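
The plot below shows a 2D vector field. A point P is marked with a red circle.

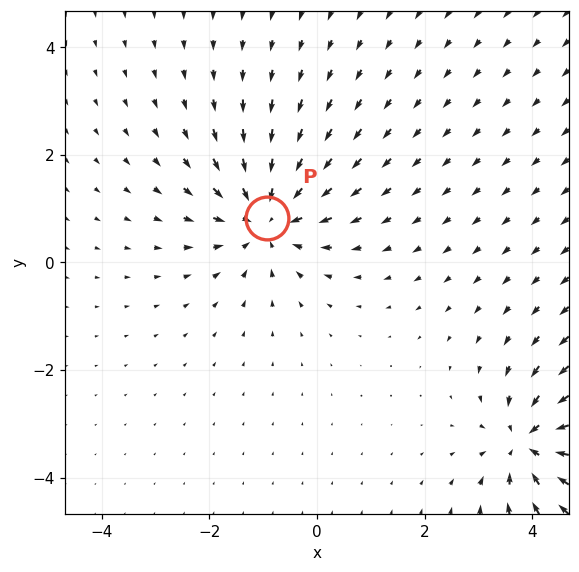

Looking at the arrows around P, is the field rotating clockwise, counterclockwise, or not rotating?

Near P at (-0.9, 0.8) the arrows show no circulation. The curl there is ≈0.

not rotating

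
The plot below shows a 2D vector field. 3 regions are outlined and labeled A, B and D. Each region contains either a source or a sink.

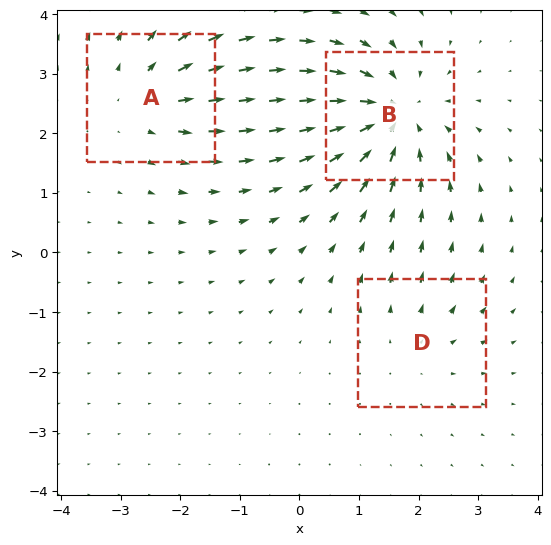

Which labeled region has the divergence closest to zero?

D

Divergence at each region's feature centre — A: about +3, B: about -5, D: about +2. Region D is closest to zero.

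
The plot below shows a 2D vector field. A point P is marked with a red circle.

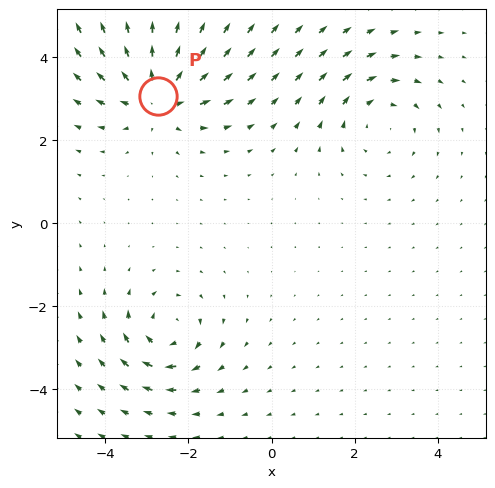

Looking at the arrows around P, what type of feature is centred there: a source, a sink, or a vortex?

source

At P (-2.7, 3.1) the arrows spread outward. Divergence about +5, curl ≈0 — positive divergence with near-zero curl is a source.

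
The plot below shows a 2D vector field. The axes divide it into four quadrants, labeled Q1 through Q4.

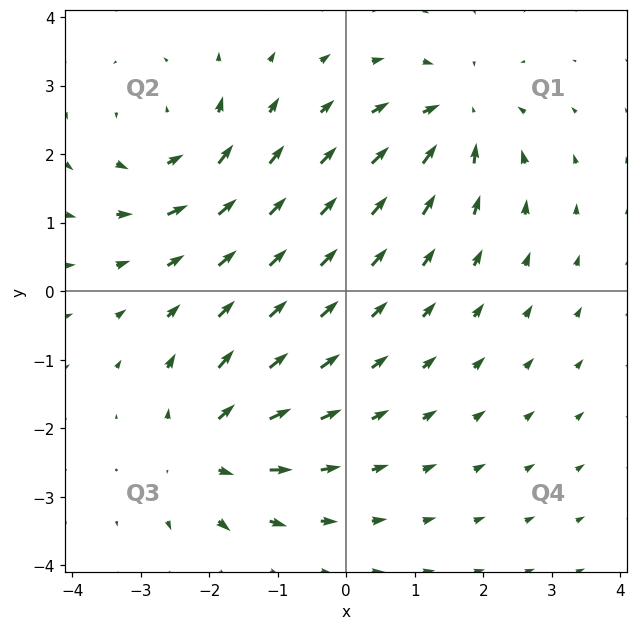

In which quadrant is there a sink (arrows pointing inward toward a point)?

Q1

The sink sits at approximately (1.6, 2.5), which lies in quadrant Q1. The divergence there is about -4, negative as expected for a sink.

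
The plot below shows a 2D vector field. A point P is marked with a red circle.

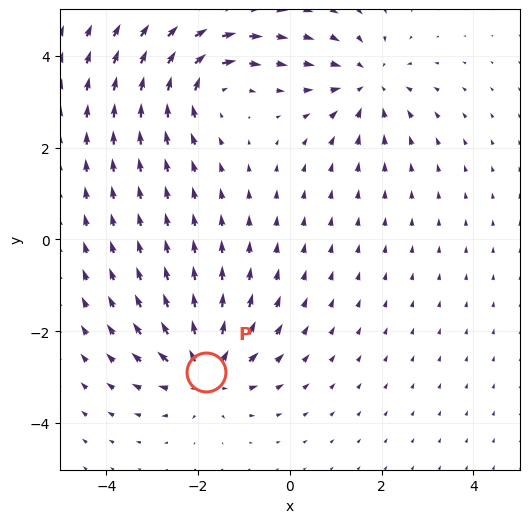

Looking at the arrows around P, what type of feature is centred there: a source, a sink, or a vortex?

At P (-1.8, -2.9) the arrows spread outward. Divergence about +4, curl ≈0 — positive divergence with near-zero curl is a source.

source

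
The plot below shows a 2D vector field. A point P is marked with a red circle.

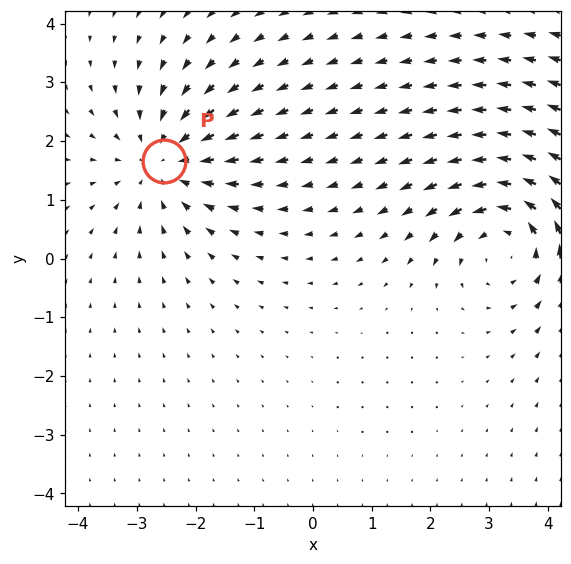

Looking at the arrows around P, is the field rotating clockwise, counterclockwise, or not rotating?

Near P at (-2.5, 1.7) the arrows show no circulation. The curl there is ≈0.

not rotating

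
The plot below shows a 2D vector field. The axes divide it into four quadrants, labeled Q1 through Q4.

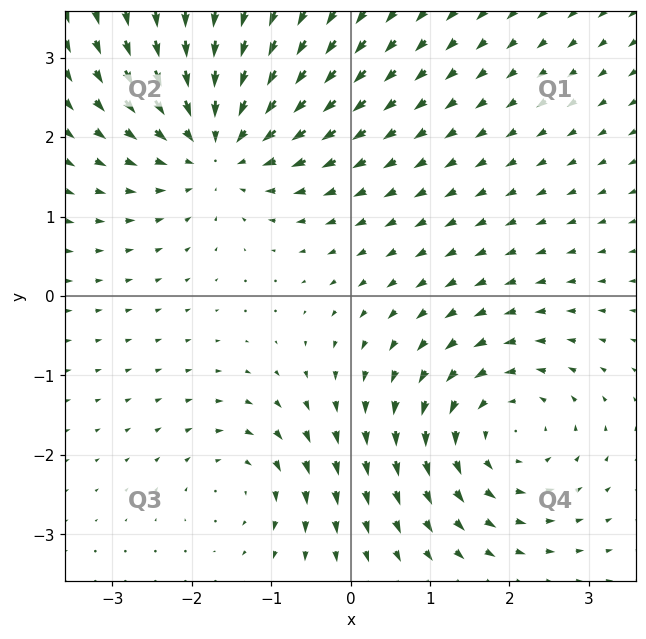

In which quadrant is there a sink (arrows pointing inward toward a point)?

Q2

The sink sits at approximately (-1.7, 1.9), which lies in quadrant Q2. The divergence there is about -5, negative as expected for a sink.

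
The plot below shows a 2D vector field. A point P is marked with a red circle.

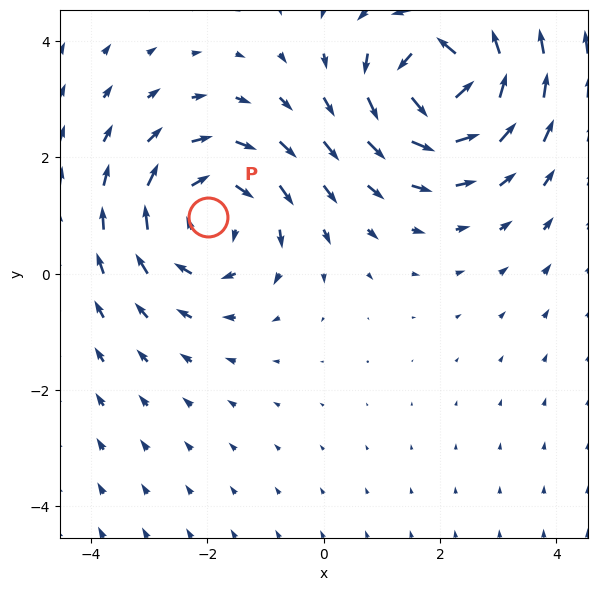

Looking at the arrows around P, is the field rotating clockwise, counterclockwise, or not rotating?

clockwise

Near P at (-2.0, 1.0) the arrows circulate clockwise. The curl (z-component) there is about -4; negative curl means clockwise rotation.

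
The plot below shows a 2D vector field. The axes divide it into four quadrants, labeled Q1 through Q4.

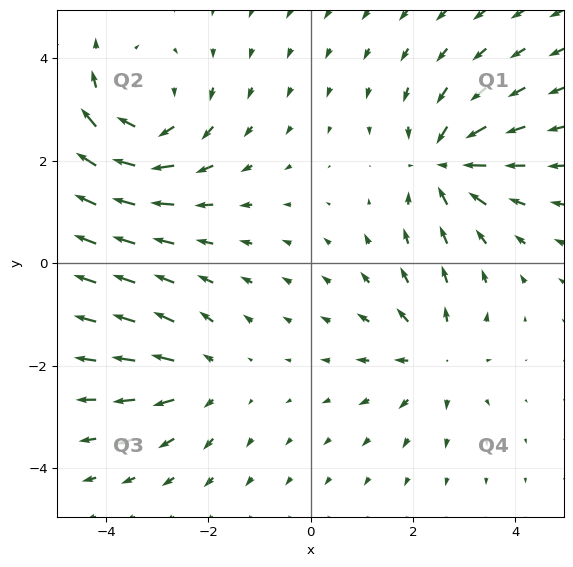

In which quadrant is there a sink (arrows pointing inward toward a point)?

Q1

The sink sits at approximately (2.6, 1.9), which lies in quadrant Q1. The divergence there is about -5, negative as expected for a sink.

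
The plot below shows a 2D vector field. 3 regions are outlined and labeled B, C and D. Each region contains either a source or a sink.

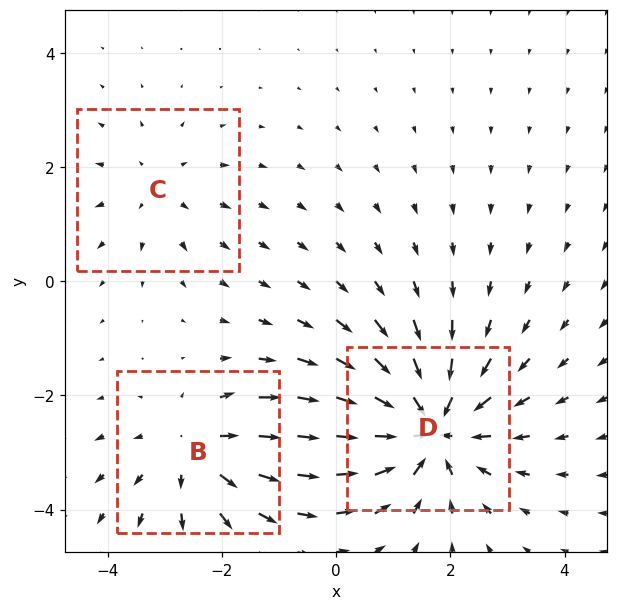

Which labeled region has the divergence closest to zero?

Divergence at each region's feature centre — B: about +3, C: about +2, D: about -5. Region C is closest to zero.

C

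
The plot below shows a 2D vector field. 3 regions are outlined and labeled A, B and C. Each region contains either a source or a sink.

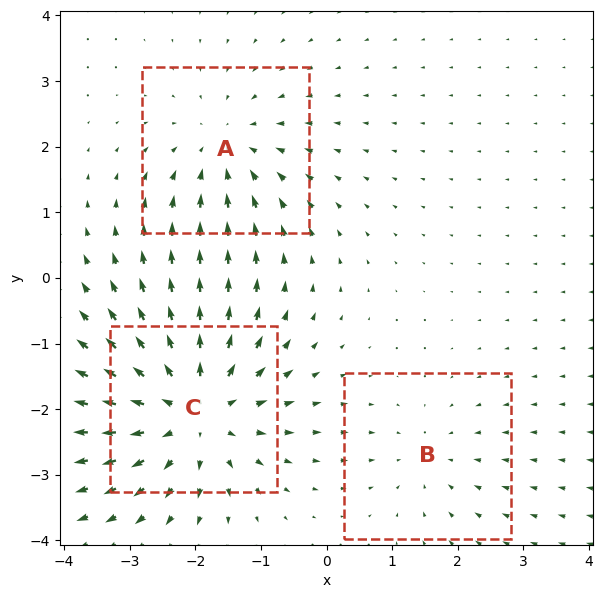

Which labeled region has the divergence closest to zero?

B

Divergence at each region's feature centre — A: about -3, B: about -2, C: about +5. Region B is closest to zero.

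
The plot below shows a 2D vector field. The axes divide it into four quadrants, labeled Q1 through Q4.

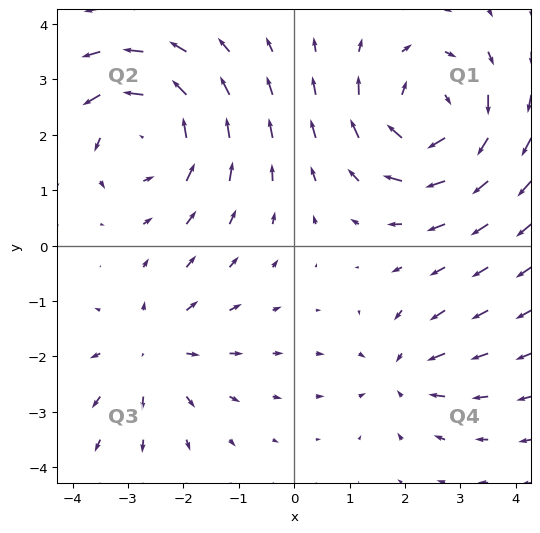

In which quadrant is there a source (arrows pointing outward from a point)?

The source sits at approximately (-2.5, -1.9), which lies in quadrant Q3. The divergence there is about +3, positive as expected for a source.

Q3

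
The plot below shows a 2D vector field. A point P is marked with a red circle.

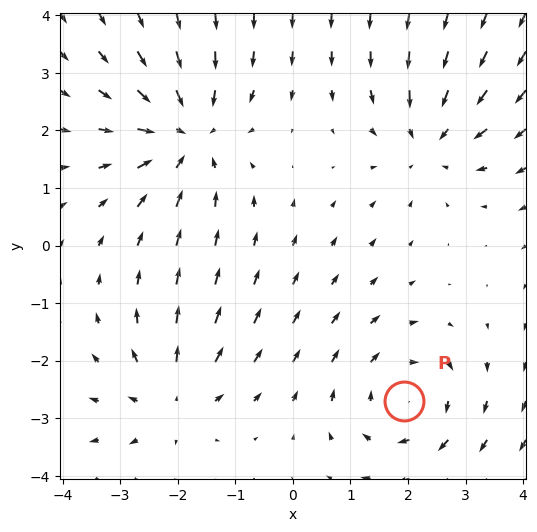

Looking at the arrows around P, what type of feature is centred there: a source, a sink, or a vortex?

At P (1.9, -2.7) the arrows circulate clockwise. Divergence ≈0, curl about -3 — near-zero divergence with nonzero curl is a vortex.

vortex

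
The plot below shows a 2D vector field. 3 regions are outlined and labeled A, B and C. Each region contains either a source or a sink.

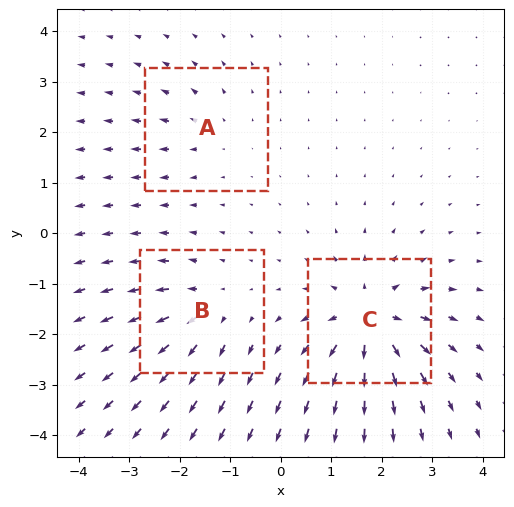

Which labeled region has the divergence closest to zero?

A

Divergence at each region's feature centre — A: about +2, B: about +4, C: about +6. Region A is closest to zero.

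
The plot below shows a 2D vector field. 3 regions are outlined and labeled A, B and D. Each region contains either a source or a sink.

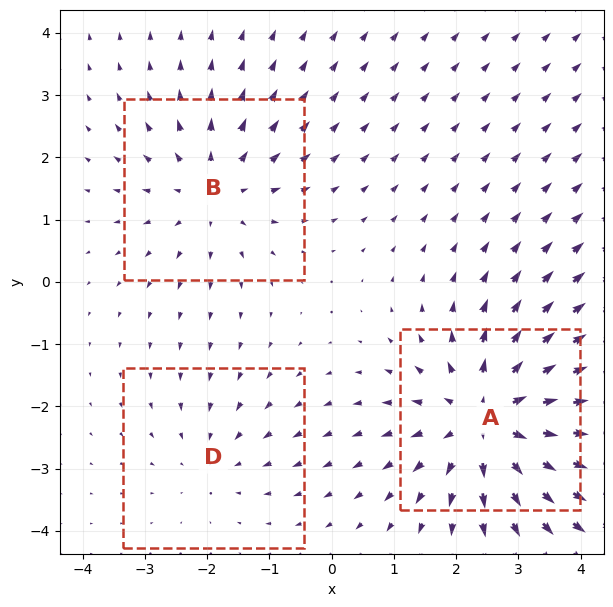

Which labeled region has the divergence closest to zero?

D

Divergence at each region's feature centre — A: about +5, B: about +3, D: about -2. Region D is closest to zero.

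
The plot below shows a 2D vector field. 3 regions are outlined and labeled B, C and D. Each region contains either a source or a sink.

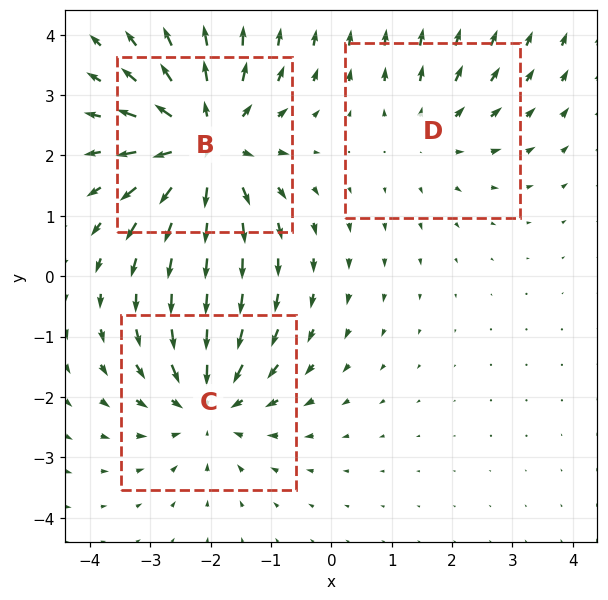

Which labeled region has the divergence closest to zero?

Divergence at each region's feature centre — B: about +4, C: about -3, D: about +2. Region D is closest to zero.

D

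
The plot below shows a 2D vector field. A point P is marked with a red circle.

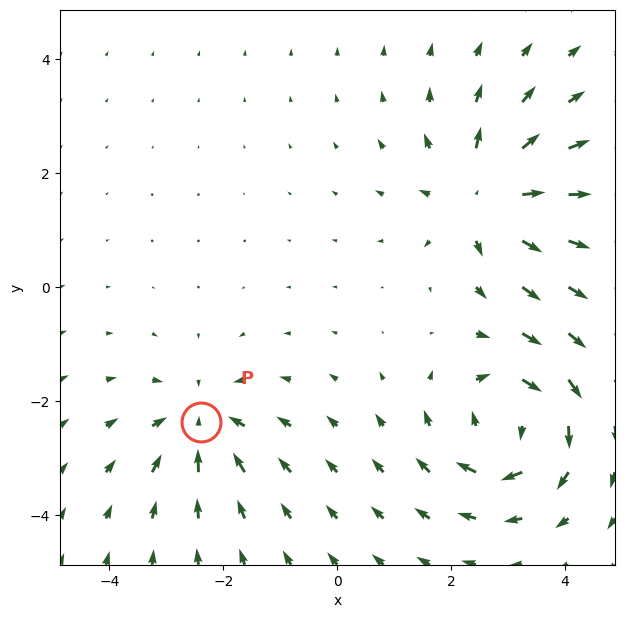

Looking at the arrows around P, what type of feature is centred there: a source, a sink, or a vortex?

At P (-2.4, -2.4) the arrows converge inward. Divergence about -3, curl ≈0 — negative divergence with near-zero curl is a sink.

sink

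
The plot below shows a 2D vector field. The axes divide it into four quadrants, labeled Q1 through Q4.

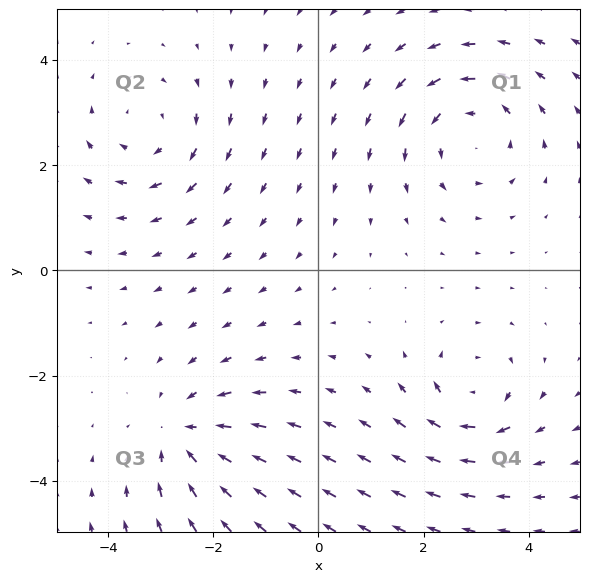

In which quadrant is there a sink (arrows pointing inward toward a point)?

The sink sits at approximately (-2.5, -3.1), which lies in quadrant Q3. The divergence there is about -4, negative as expected for a sink.

Q3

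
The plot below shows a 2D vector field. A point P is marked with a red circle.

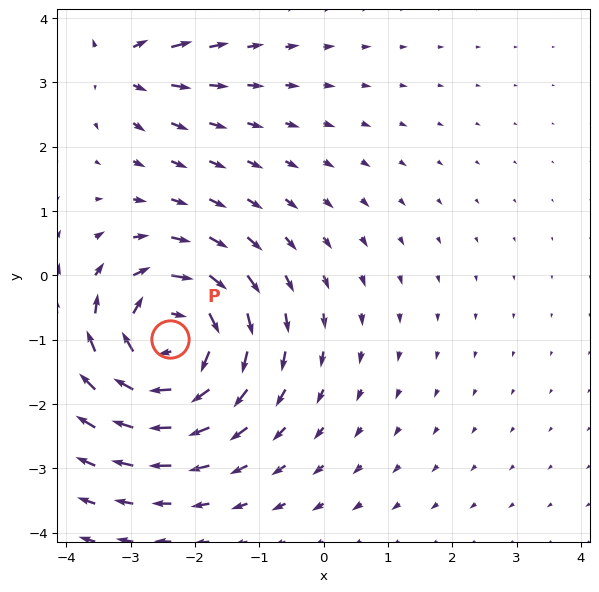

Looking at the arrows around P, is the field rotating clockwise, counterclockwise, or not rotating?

clockwise

Near P at (-2.4, -1.0) the arrows circulate clockwise. The curl (z-component) there is about -6; negative curl means clockwise rotation.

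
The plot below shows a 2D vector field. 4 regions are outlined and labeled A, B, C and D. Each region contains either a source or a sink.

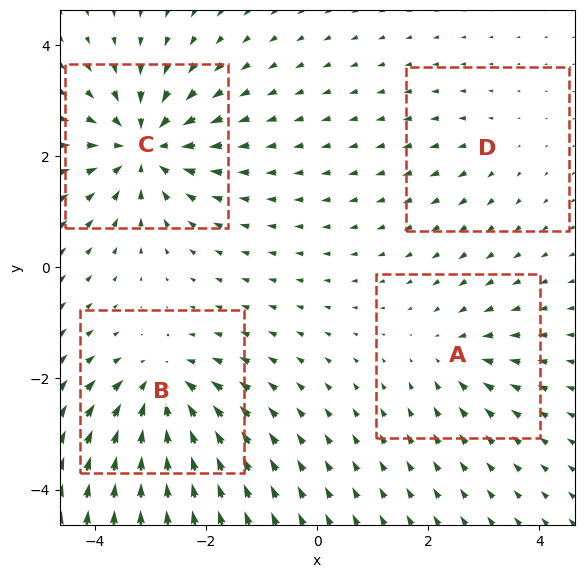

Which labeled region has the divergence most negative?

Divergence at each region's feature centre — A: about -3, B: about -6, C: about -7, D: about +2. Region C is most negative.

C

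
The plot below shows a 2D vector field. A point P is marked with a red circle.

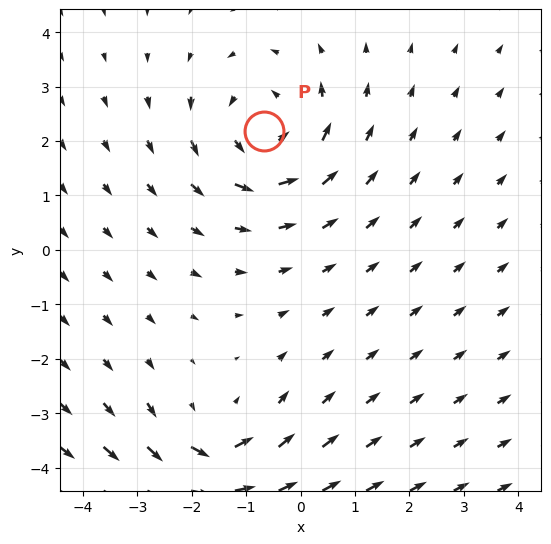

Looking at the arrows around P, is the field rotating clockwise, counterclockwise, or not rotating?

counterclockwise

Near P at (-0.7, 2.2) the arrows circulate counterclockwise. The curl (z-component) there is about +4; positive curl means counterclockwise rotation.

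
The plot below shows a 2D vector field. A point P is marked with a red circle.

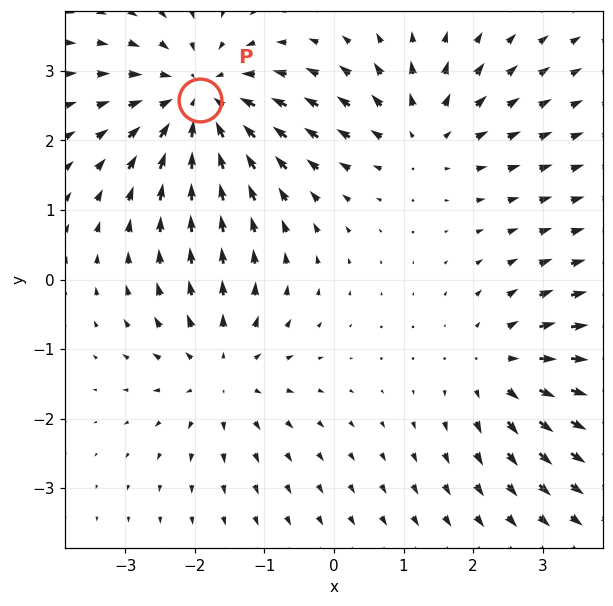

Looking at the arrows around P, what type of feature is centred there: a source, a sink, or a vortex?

sink

At P (-1.9, 2.6) the arrows converge inward. Divergence about -5, curl ≈0 — negative divergence with near-zero curl is a sink.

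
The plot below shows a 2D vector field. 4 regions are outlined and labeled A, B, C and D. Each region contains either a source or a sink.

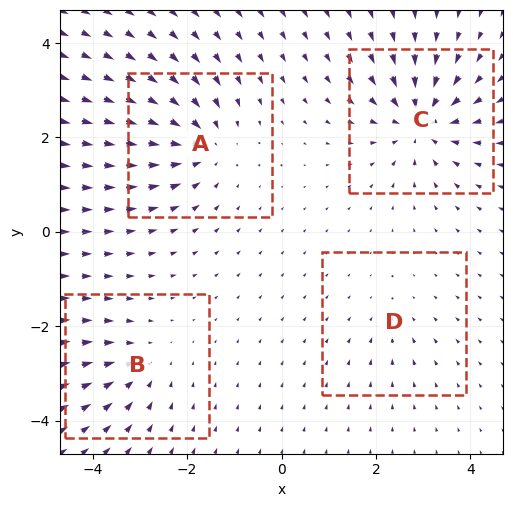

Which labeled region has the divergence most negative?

Divergence at each region's feature centre — A: about -6, B: about -4, C: about -7, D: about -2. Region C is most negative.

C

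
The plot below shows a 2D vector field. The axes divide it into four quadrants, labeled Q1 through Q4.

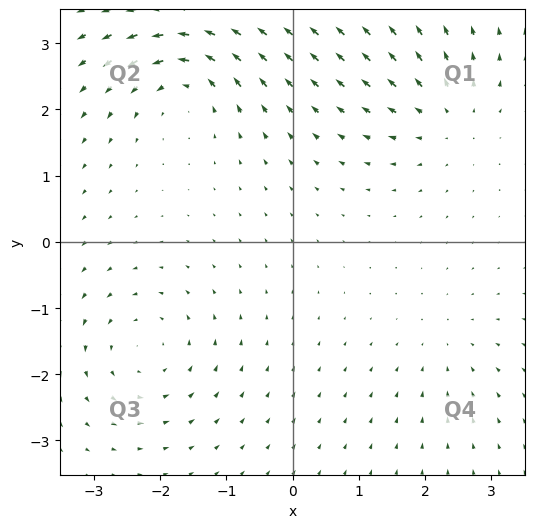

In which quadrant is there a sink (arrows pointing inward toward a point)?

Q4

The sink sits at approximately (2.3, -1.6), which lies in quadrant Q4. The divergence there is about -2, negative as expected for a sink.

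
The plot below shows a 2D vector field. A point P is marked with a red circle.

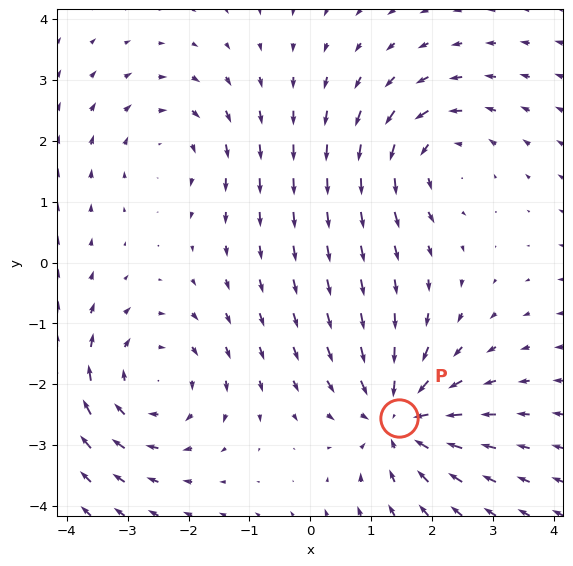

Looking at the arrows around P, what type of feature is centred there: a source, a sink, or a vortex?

sink

At P (1.5, -2.5) the arrows converge inward. Divergence about -5, curl ≈0 — negative divergence with near-zero curl is a sink.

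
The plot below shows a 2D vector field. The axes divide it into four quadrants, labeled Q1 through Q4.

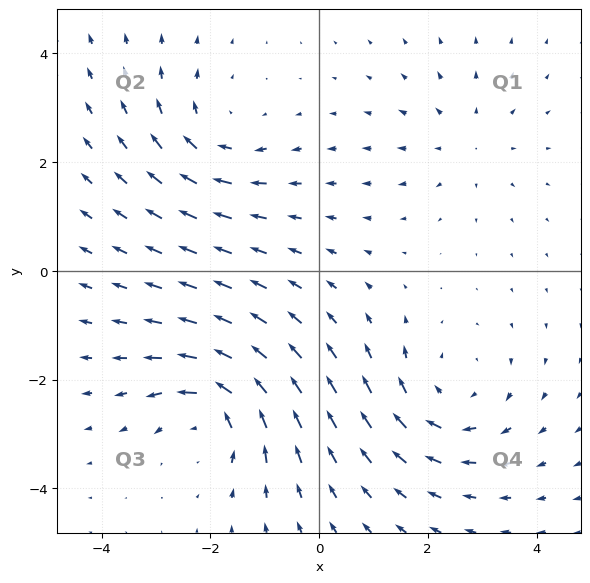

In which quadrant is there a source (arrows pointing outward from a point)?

The source sits at approximately (2.7, 2.4), which lies in quadrant Q1. The divergence there is about +3, positive as expected for a source.

Q1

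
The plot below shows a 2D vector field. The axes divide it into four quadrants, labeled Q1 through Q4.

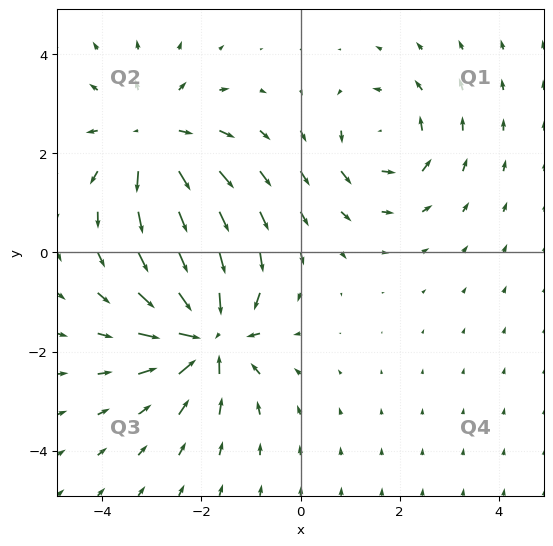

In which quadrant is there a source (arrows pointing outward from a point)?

The source sits at approximately (-3.0, 2.3), which lies in quadrant Q2. The divergence there is about +4, positive as expected for a source.

Q2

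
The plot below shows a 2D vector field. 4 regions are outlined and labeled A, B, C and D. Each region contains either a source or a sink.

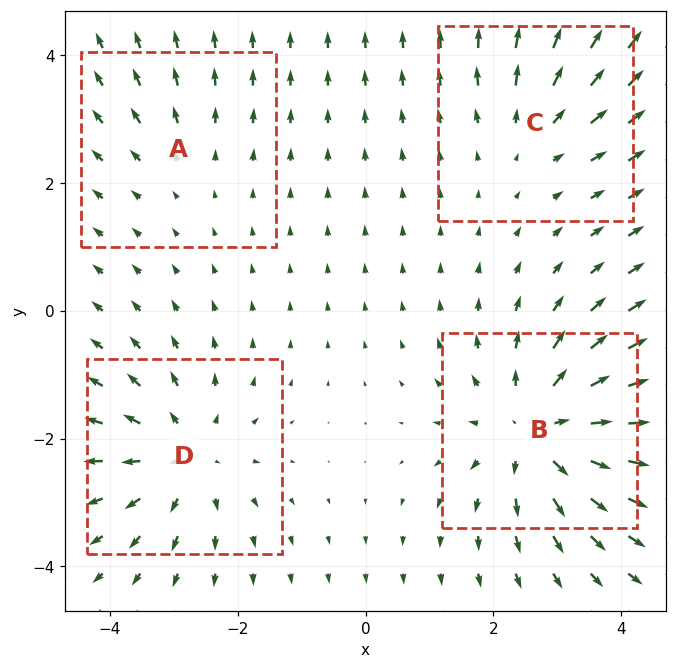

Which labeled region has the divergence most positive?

B

Divergence at each region's feature centre — A: about +2, B: about +6, C: about +3, D: about +5. Region B is most positive.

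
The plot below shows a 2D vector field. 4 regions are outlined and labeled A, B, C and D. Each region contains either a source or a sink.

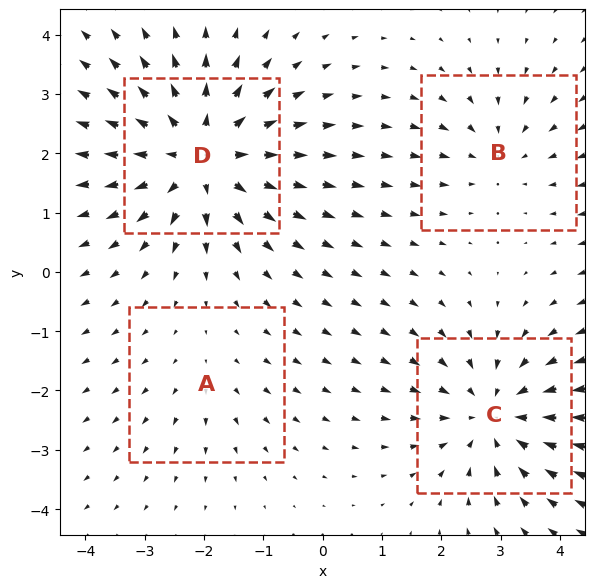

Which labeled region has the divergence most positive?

D

Divergence at each region's feature centre — A: about +2, B: about -3, C: about -5, D: about +6. Region D is most positive.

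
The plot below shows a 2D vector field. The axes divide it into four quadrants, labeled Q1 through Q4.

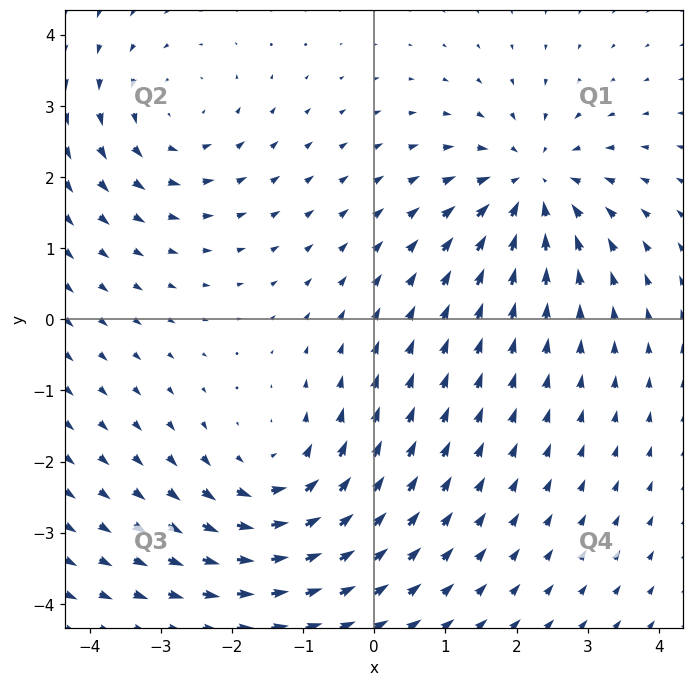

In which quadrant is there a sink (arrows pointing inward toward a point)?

Q1

The sink sits at approximately (2.2, 1.9), which lies in quadrant Q1. The divergence there is about -5, negative as expected for a sink.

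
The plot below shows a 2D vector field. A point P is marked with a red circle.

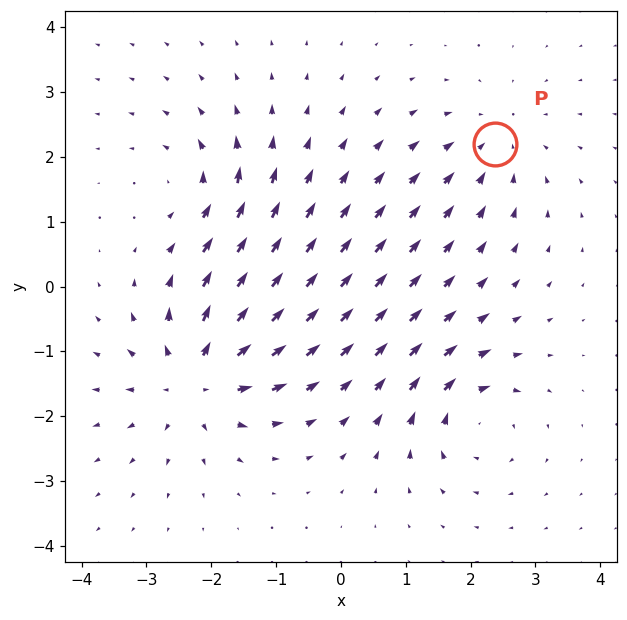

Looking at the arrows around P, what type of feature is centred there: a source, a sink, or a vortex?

sink

At P (2.4, 2.2) the arrows converge inward. Divergence about -2, curl ≈0 — negative divergence with near-zero curl is a sink.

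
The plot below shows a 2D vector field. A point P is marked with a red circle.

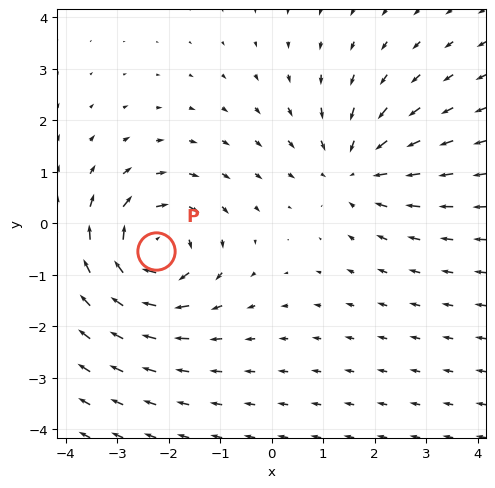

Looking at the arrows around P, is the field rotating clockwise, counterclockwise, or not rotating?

Near P at (-2.2, -0.5) the arrows circulate clockwise. The curl (z-component) there is about -5; negative curl means clockwise rotation.

clockwise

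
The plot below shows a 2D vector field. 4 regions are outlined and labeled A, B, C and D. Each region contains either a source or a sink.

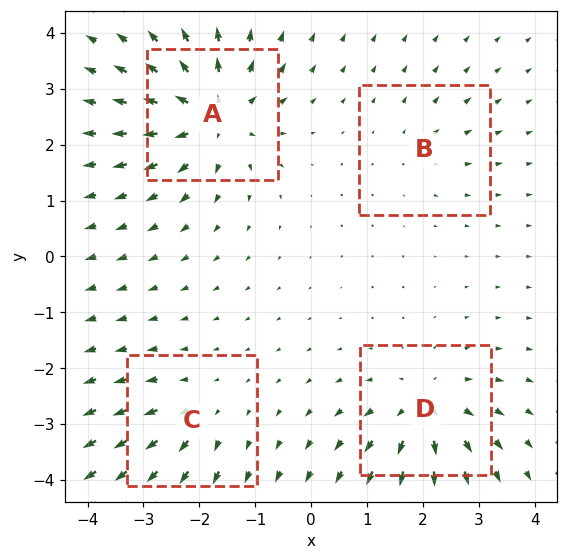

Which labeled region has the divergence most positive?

Divergence at each region's feature centre — A: about +7, B: about +2, C: about +3, D: about +6. Region A is most positive.

A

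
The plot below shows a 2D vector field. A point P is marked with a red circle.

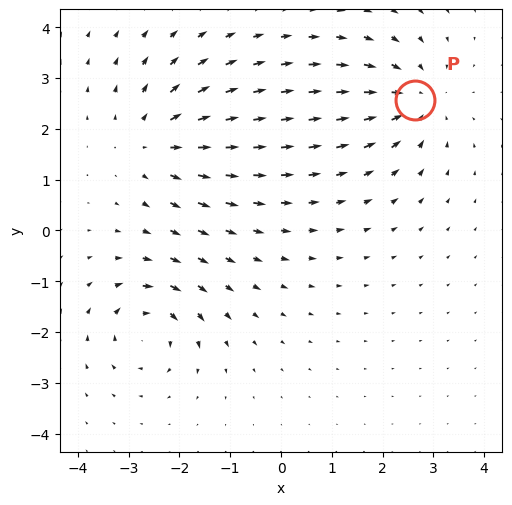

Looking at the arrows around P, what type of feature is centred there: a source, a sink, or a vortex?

At P (2.6, 2.6) the arrows converge inward. Divergence about -4, curl ≈0 — negative divergence with near-zero curl is a sink.

sink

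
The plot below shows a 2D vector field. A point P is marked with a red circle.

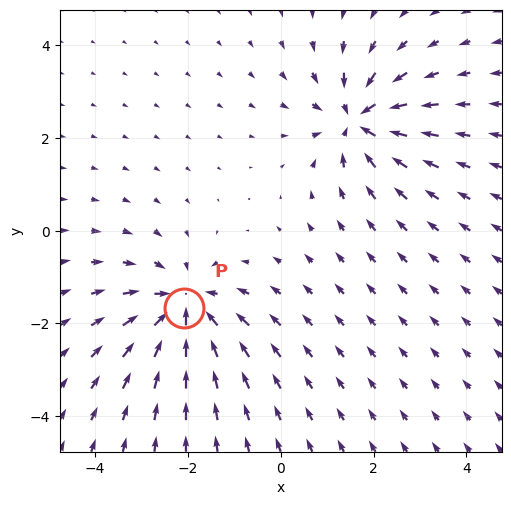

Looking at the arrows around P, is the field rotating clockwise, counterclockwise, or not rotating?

Near P at (-2.1, -1.7) the arrows show no circulation. The curl there is ≈0.

not rotating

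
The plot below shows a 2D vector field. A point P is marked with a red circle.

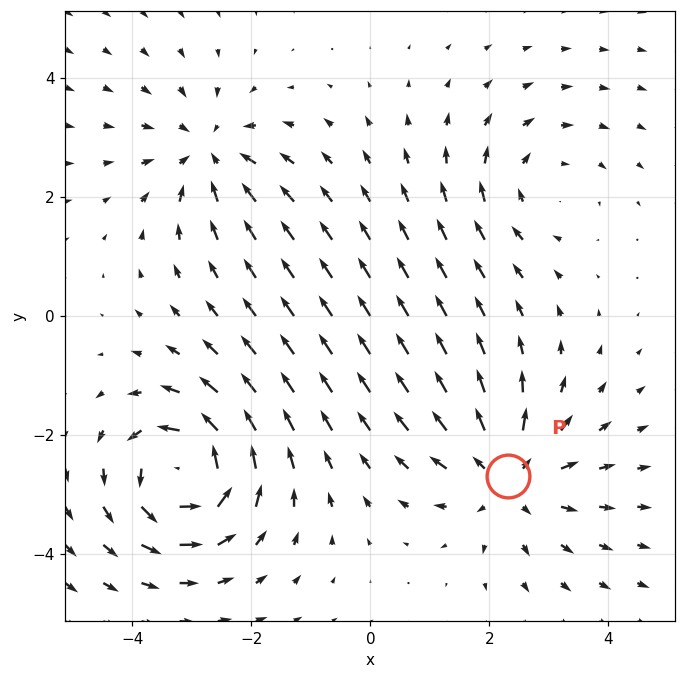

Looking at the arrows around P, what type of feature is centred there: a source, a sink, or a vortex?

At P (2.3, -2.7) the arrows spread outward. Divergence about +4, curl ≈0 — positive divergence with near-zero curl is a source.

source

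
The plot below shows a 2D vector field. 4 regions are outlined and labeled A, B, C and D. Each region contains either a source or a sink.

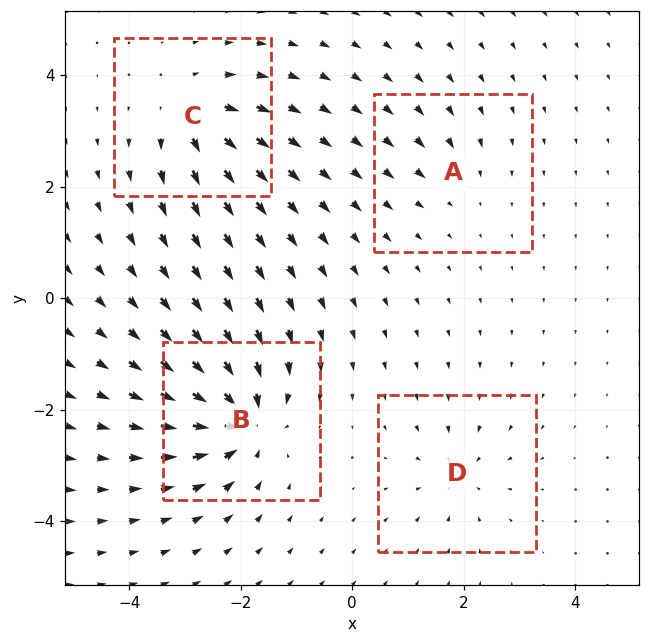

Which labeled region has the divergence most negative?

Divergence at each region's feature centre — A: about -3, B: about -8, C: about +6, D: about -4. Region B is most negative.

B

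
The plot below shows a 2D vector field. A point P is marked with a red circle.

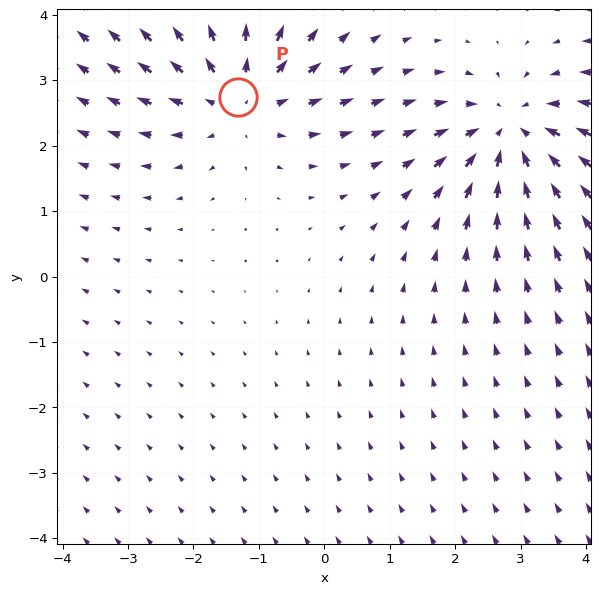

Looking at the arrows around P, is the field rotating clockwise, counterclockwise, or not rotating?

not rotating

Near P at (-1.3, 2.7) the arrows show no circulation. The curl there is ≈0.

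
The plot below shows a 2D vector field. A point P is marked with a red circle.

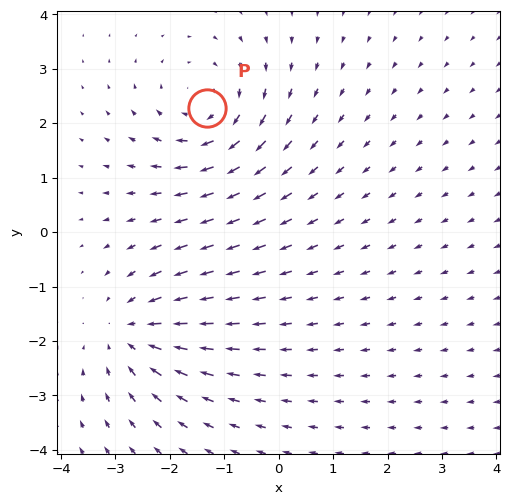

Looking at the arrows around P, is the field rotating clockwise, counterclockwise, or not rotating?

Near P at (-1.3, 2.3) the arrows circulate clockwise. The curl (z-component) there is about -3; negative curl means clockwise rotation.

clockwise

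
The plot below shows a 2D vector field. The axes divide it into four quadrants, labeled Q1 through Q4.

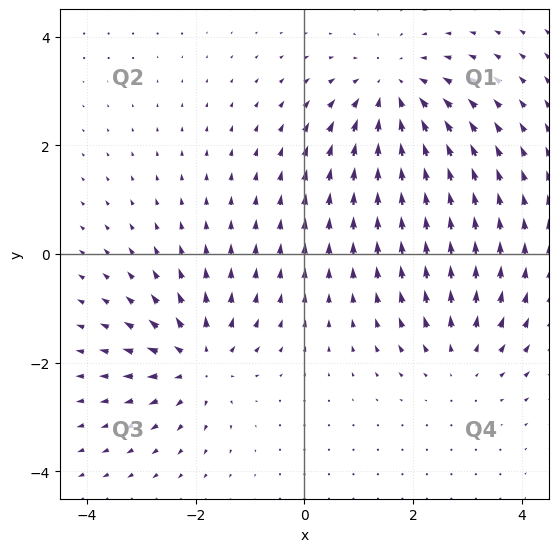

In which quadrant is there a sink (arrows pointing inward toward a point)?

Q1

The sink sits at approximately (1.6, 3.0), which lies in quadrant Q1. The divergence there is about -3, negative as expected for a sink.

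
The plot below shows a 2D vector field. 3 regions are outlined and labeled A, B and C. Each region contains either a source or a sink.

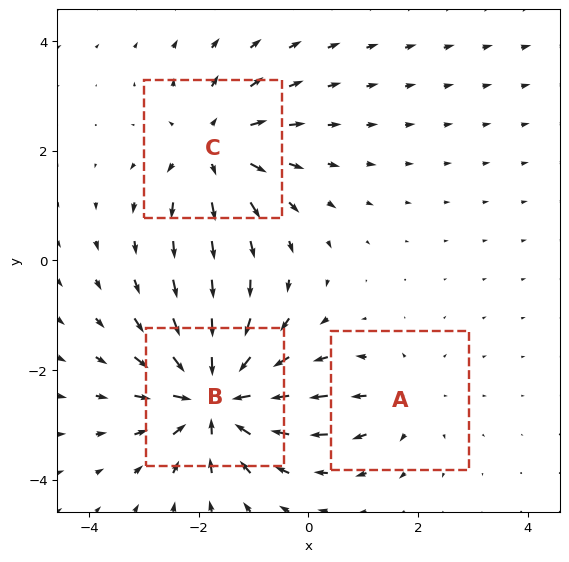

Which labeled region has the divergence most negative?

B

Divergence at each region's feature centre — A: about +2, B: about -5, C: about +3. Region B is most negative.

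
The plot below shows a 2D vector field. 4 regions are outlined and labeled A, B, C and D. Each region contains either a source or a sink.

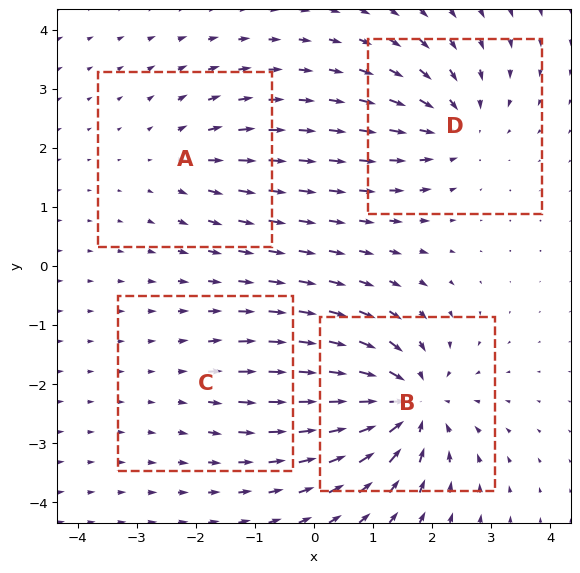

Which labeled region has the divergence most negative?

Divergence at each region's feature centre — A: about +3, B: about -7, C: about +2, D: about -5. Region B is most negative.

B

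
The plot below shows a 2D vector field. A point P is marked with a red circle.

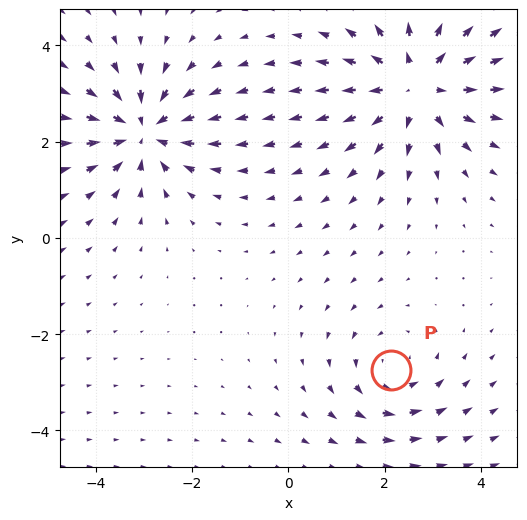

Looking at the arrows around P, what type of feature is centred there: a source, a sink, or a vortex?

At P (2.1, -2.7) the arrows circulate counterclockwise. Divergence ≈0, curl about +3 — near-zero divergence with nonzero curl is a vortex.

vortex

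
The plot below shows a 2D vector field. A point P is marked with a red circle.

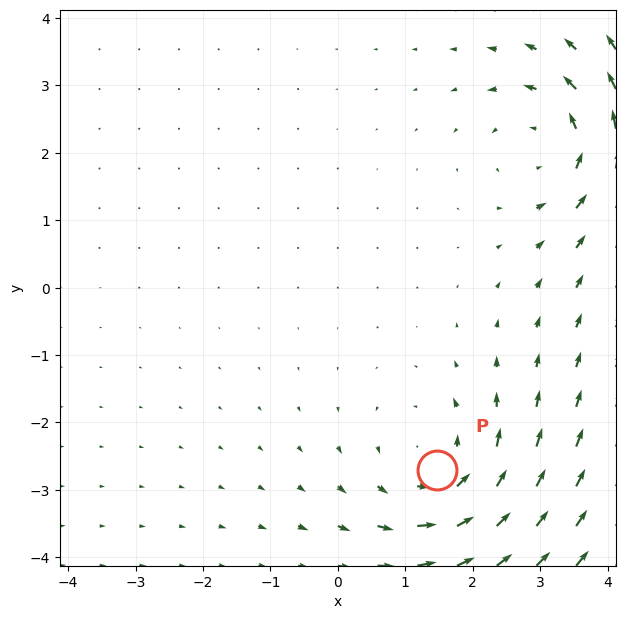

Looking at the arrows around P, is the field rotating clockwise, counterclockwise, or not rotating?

Near P at (1.5, -2.7) the arrows circulate counterclockwise. The curl (z-component) there is about +3; positive curl means counterclockwise rotation.

counterclockwise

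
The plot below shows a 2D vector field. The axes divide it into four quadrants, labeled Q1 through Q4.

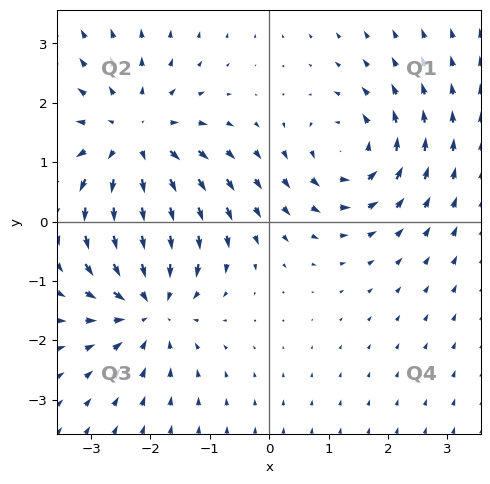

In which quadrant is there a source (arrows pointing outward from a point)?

The source sits at approximately (-2.3, 1.3), which lies in quadrant Q2. The divergence there is about +4, positive as expected for a source.

Q2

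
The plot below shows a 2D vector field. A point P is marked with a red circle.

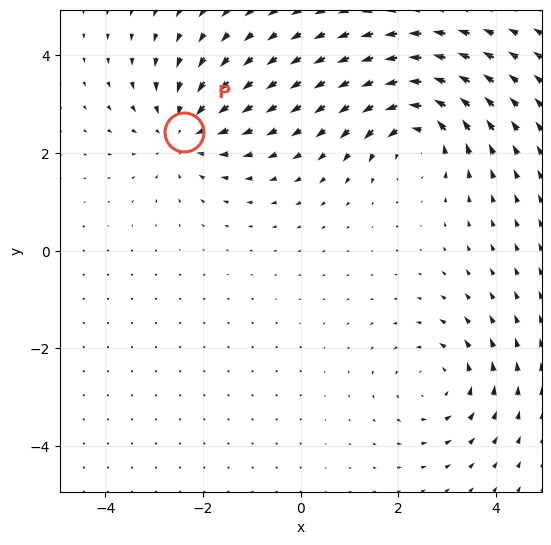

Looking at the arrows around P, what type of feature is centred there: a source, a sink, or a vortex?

At P (-2.4, 2.4) the arrows converge inward. Divergence about -4, curl ≈0 — negative divergence with near-zero curl is a sink.

sink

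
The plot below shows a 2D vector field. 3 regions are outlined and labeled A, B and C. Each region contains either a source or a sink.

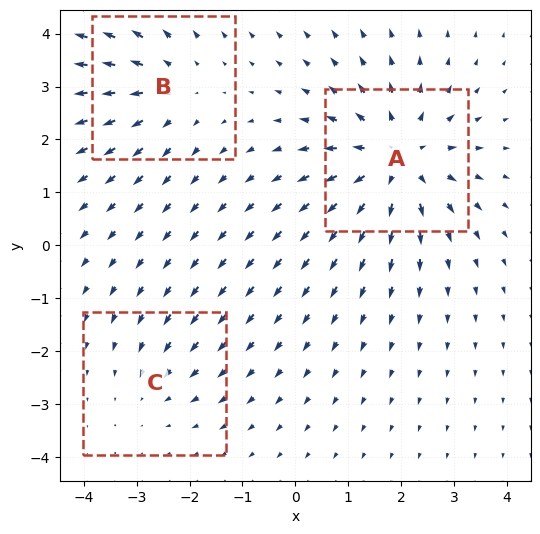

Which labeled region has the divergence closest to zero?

Divergence at each region's feature centre — A: about +5, B: about +3, C: about -2. Region C is closest to zero.

C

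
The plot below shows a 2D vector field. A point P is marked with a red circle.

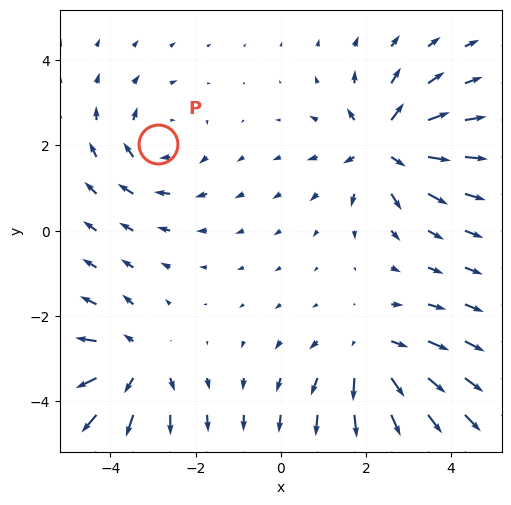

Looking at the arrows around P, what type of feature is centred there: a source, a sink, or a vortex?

At P (-2.9, 2.0) the arrows circulate clockwise. Divergence ≈0, curl about -3 — near-zero divergence with nonzero curl is a vortex.

vortex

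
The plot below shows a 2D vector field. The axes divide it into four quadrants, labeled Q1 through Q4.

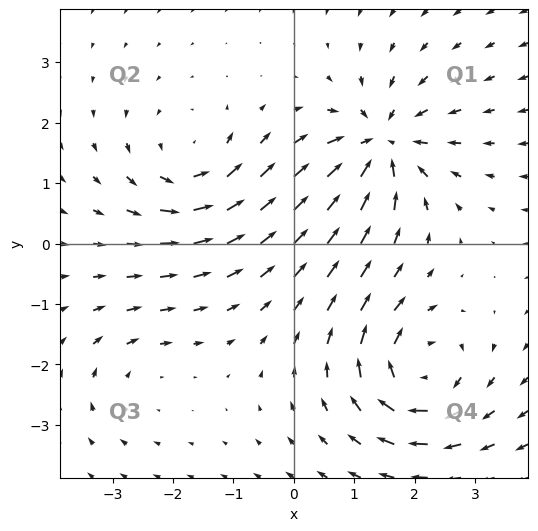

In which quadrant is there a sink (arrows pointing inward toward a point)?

The sink sits at approximately (1.4, 1.6), which lies in quadrant Q1. The divergence there is about -7, negative as expected for a sink.

Q1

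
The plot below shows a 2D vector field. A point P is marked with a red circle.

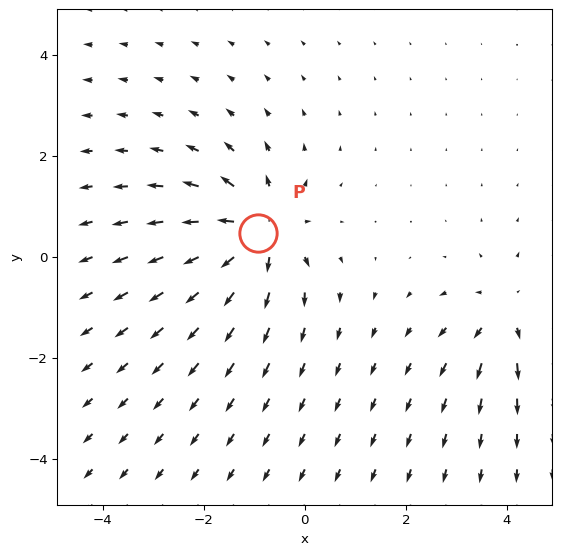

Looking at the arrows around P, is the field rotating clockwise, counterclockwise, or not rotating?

Near P at (-0.9, 0.5) the arrows show no circulation. The curl there is ≈0.

not rotating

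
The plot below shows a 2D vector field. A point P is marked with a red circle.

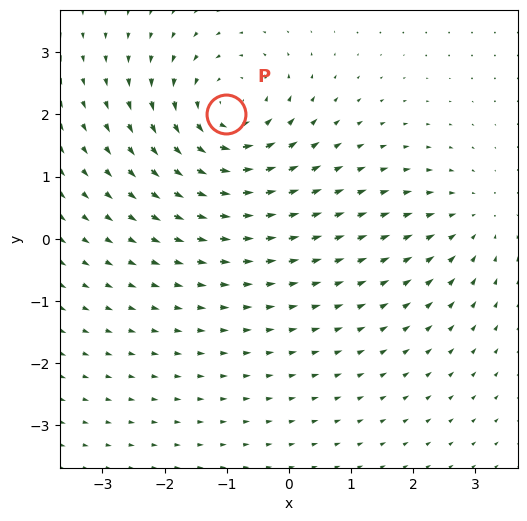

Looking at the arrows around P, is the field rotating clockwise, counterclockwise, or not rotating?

Near P at (-1.0, 2.0) the arrows circulate counterclockwise. The curl (z-component) there is about +5; positive curl means counterclockwise rotation.

counterclockwise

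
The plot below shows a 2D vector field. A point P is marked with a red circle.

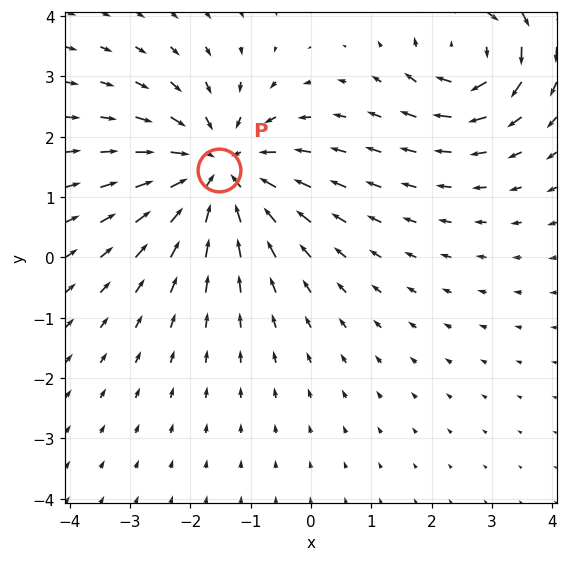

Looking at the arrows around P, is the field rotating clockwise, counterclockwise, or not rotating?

not rotating

Near P at (-1.5, 1.4) the arrows show no circulation. The curl there is ≈0.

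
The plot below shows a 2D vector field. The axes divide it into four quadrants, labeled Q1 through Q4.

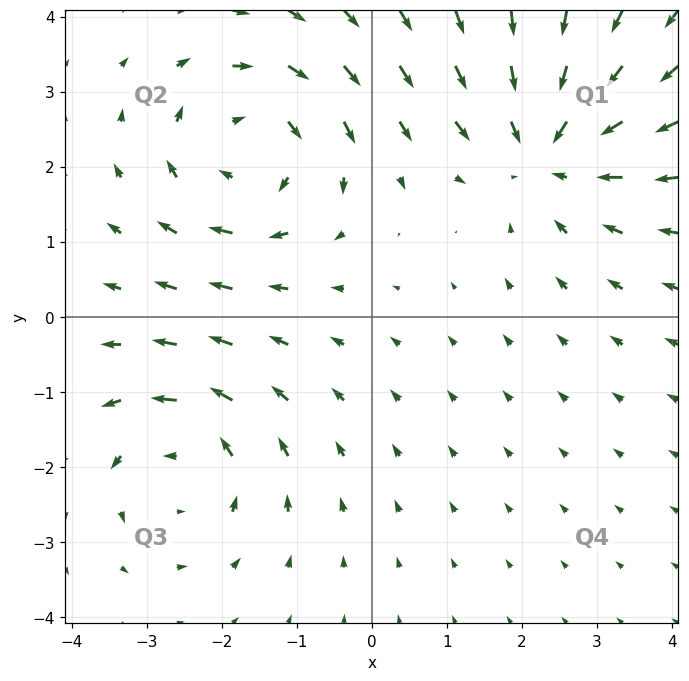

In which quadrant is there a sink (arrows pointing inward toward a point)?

Q1

The sink sits at approximately (2.4, 2.2), which lies in quadrant Q1. The divergence there is about -4, negative as expected for a sink.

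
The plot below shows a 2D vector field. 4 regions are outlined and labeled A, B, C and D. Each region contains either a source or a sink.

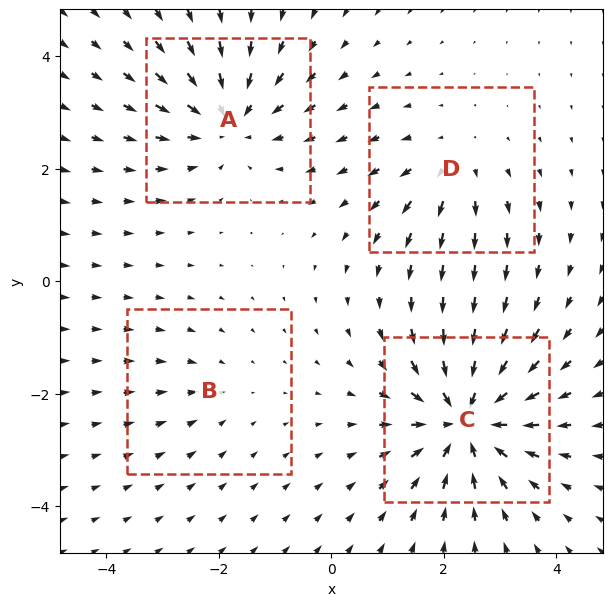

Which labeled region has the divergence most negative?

Divergence at each region's feature centre — A: about -5, B: about -2, C: about -7, D: about +3. Region C is most negative.

C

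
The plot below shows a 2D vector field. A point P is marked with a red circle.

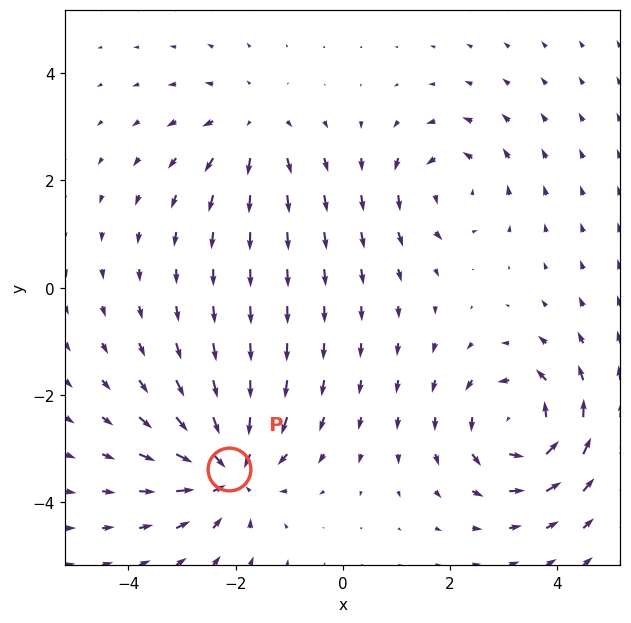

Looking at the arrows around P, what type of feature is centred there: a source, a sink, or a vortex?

At P (-2.1, -3.4) the arrows converge inward. Divergence about -6, curl ≈0 — negative divergence with near-zero curl is a sink.

sink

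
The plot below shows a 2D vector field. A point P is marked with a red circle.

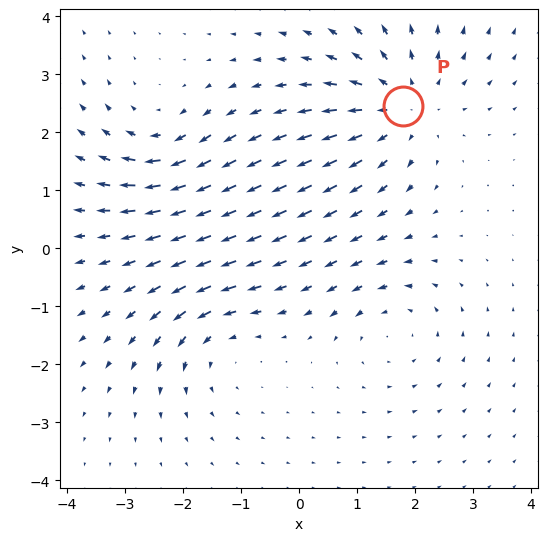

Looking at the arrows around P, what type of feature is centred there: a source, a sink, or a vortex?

source

At P (1.8, 2.5) the arrows spread outward. Divergence about +4, curl ≈0 — positive divergence with near-zero curl is a source.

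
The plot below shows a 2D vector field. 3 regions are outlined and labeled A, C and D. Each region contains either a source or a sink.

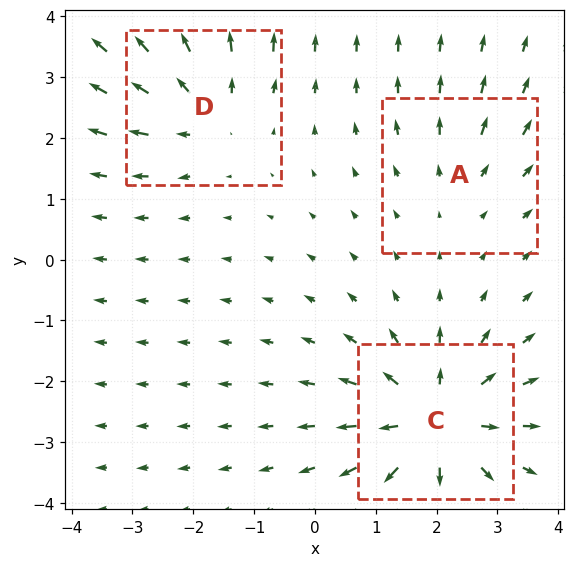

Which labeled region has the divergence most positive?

Divergence at each region's feature centre — A: about +2, C: about +5, D: about +3. Region C is most positive.

C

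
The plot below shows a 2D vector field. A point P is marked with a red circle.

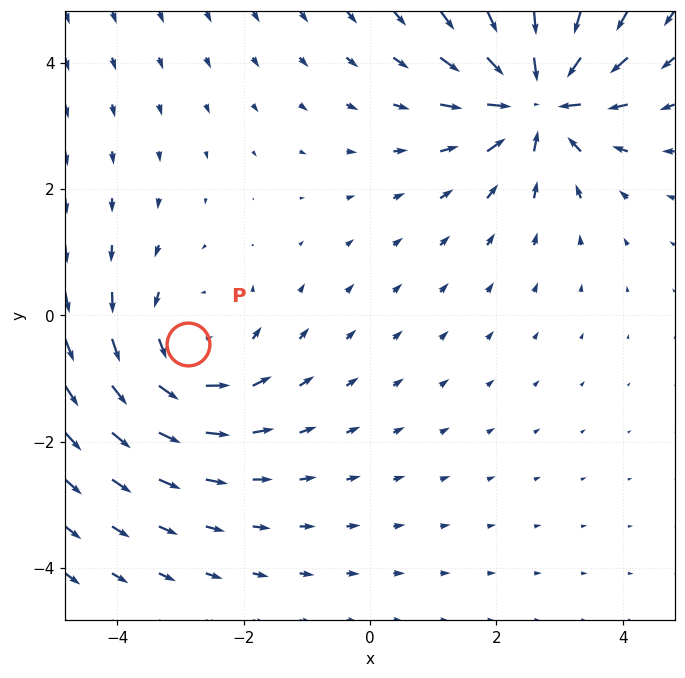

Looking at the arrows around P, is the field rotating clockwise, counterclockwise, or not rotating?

counterclockwise

Near P at (-2.9, -0.5) the arrows circulate counterclockwise. The curl (z-component) there is about +3; positive curl means counterclockwise rotation.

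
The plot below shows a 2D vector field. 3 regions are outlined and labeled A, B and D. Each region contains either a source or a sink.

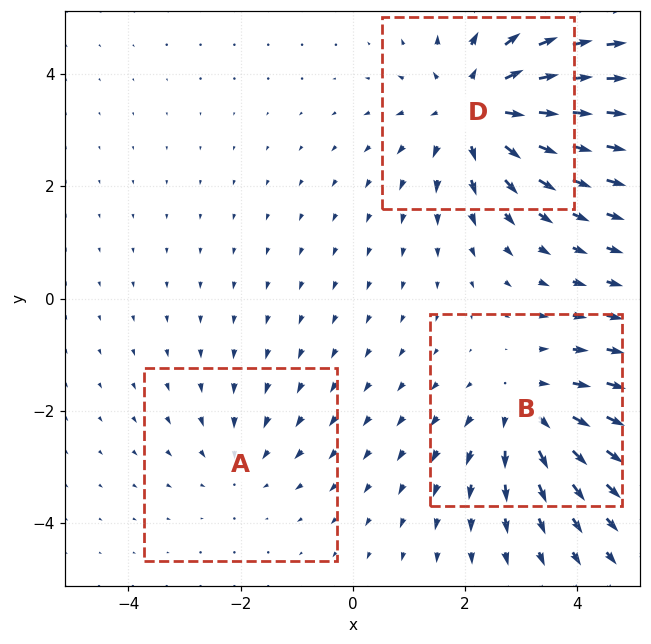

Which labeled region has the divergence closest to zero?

A

Divergence at each region's feature centre — A: about -2, B: about +3, D: about +4. Region A is closest to zero.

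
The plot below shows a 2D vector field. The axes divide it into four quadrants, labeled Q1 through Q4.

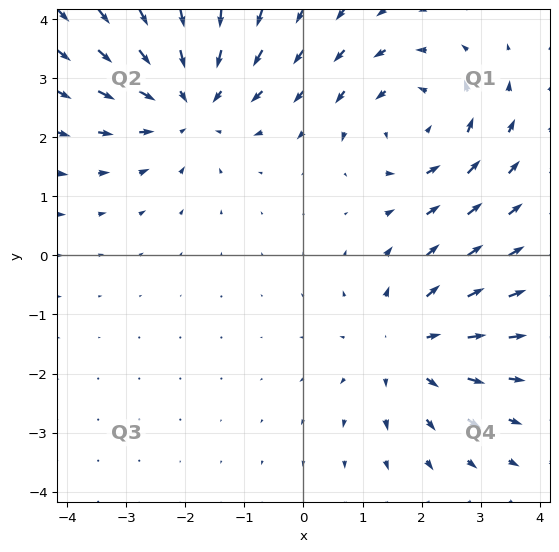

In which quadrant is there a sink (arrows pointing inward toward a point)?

The sink sits at approximately (-1.9, 2.6), which lies in quadrant Q2. The divergence there is about -4, negative as expected for a sink.

Q2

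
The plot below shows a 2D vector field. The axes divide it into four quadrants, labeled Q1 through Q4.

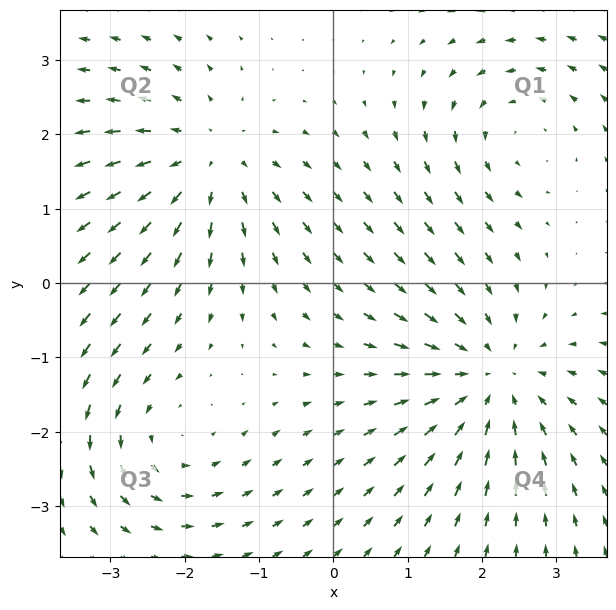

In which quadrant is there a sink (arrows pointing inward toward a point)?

The sink sits at approximately (2.1, -1.3), which lies in quadrant Q4. The divergence there is about -4, negative as expected for a sink.

Q4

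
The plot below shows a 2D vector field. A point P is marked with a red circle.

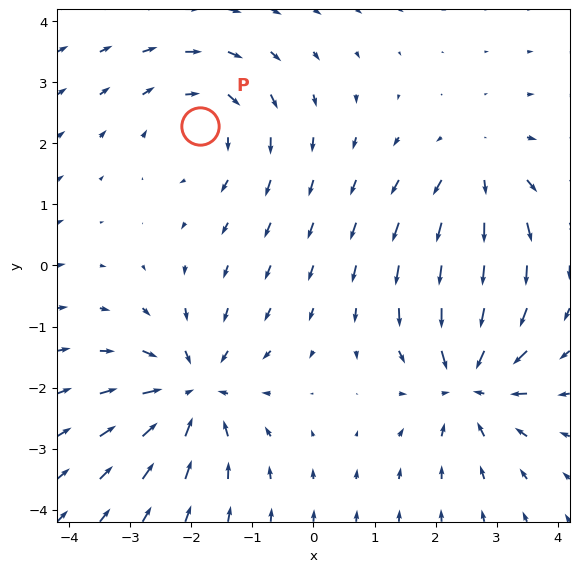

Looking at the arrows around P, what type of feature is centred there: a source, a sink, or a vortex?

At P (-1.9, 2.3) the arrows circulate clockwise. Divergence ≈0, curl about -4 — near-zero divergence with nonzero curl is a vortex.

vortex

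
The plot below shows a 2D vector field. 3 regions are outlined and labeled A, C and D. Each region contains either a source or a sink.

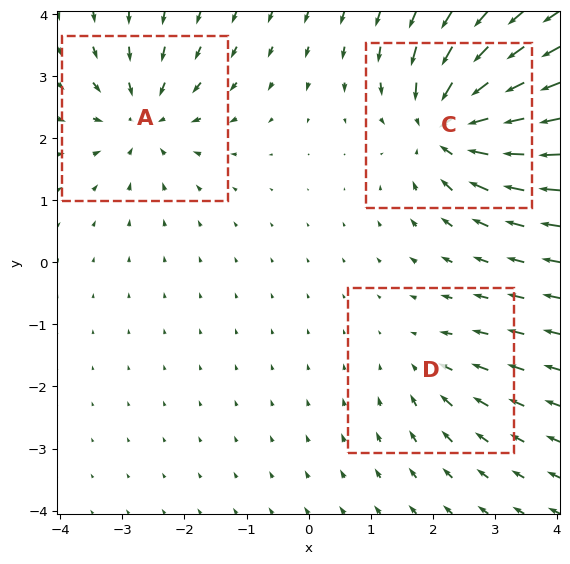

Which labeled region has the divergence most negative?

C

Divergence at each region's feature centre — A: about -4, C: about -6, D: about -2. Region C is most negative.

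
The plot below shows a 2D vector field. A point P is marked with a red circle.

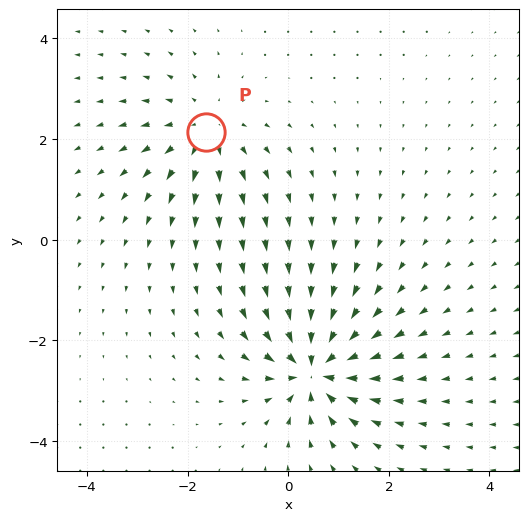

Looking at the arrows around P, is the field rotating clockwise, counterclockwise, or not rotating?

Near P at (-1.6, 2.1) the arrows show no circulation. The curl there is ≈0.

not rotating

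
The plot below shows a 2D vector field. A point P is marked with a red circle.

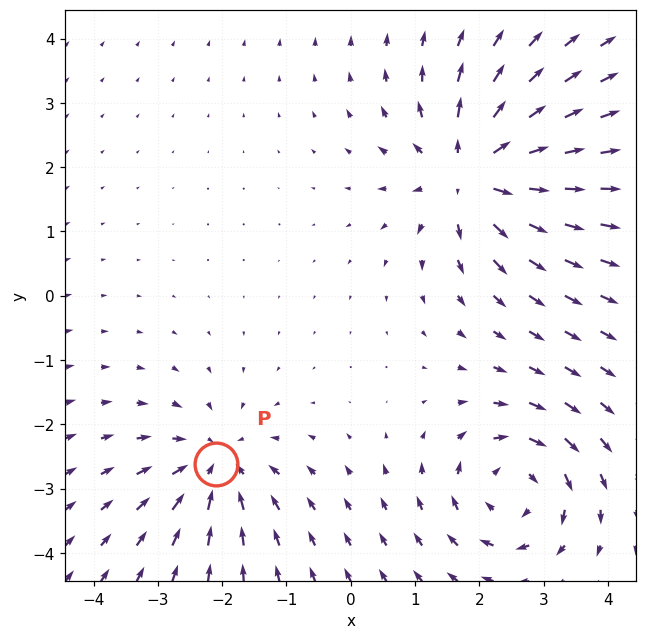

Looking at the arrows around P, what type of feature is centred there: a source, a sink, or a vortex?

At P (-2.1, -2.6) the arrows converge inward. Divergence about -4, curl ≈0 — negative divergence with near-zero curl is a sink.

sink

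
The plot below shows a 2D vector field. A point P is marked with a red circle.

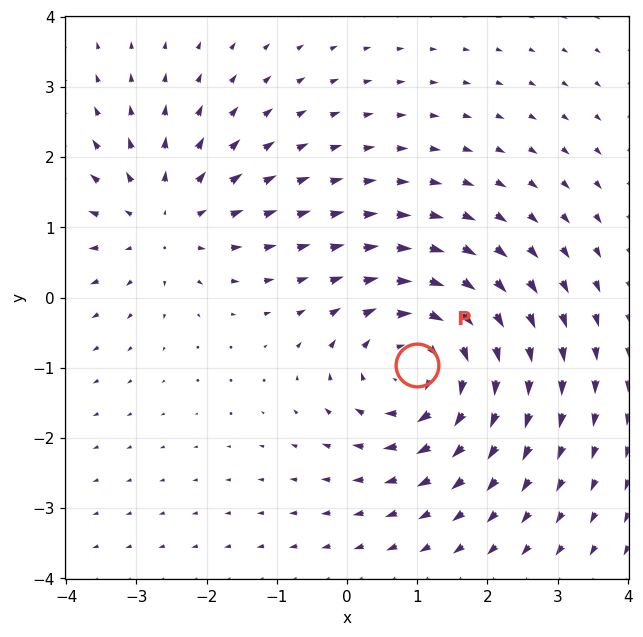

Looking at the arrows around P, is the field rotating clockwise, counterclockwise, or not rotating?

clockwise

Near P at (1.0, -1.0) the arrows circulate clockwise. The curl (z-component) there is about -4; negative curl means clockwise rotation.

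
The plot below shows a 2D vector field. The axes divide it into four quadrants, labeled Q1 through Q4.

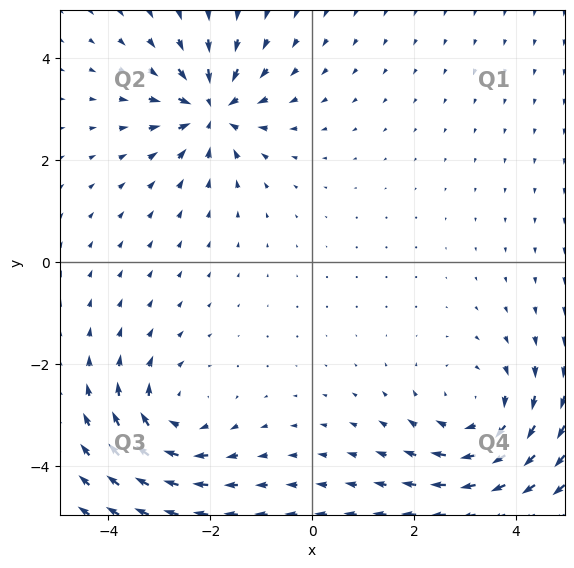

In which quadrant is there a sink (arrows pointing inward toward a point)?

Q2

The sink sits at approximately (-2.0, 3.0), which lies in quadrant Q2. The divergence there is about -5, negative as expected for a sink.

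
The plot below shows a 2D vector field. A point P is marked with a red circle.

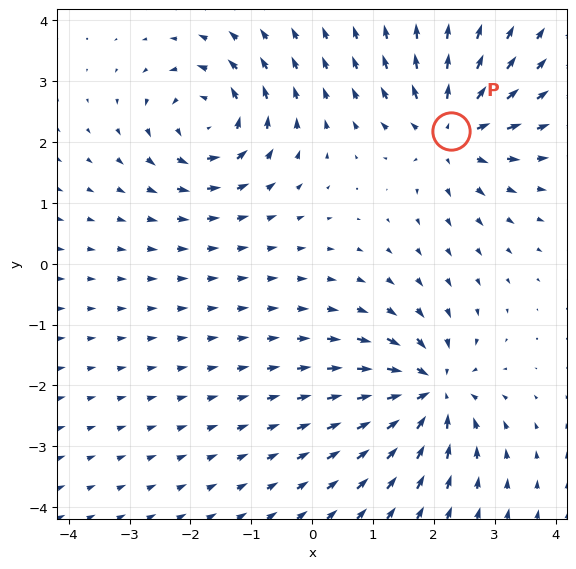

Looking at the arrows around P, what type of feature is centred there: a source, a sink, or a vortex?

source

At P (2.3, 2.2) the arrows spread outward. Divergence about +6, curl ≈0 — positive divergence with near-zero curl is a source.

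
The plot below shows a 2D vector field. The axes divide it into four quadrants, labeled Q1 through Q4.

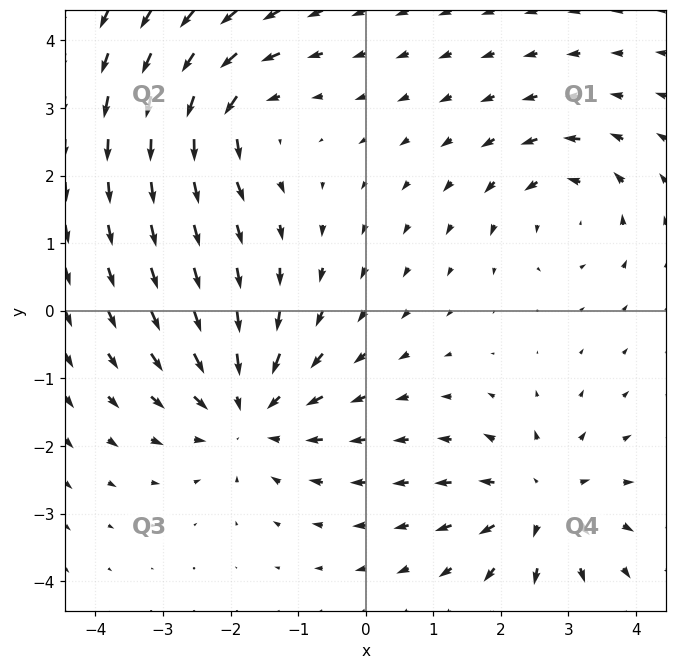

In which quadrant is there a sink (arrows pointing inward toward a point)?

Q3

The sink sits at approximately (-1.7, -1.5), which lies in quadrant Q3. The divergence there is about -4, negative as expected for a sink.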